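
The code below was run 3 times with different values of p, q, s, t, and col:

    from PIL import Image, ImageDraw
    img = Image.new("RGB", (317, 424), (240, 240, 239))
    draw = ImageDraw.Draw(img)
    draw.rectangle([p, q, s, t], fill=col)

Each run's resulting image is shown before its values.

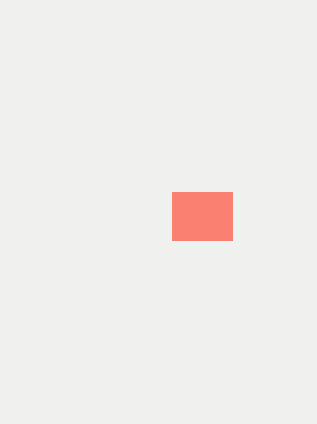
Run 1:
p = 172, q = 192, s = 232, t = 240, col = 'salmon'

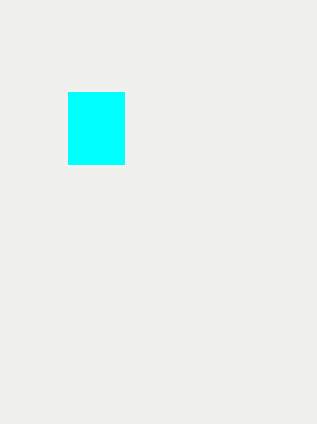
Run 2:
p = 68; q = 92; s = 124; t = 164; col = 'cyan'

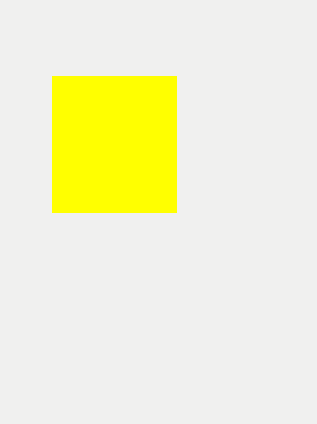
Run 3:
p = 52; q = 76; s = 176; t = 212; col = 'yellow'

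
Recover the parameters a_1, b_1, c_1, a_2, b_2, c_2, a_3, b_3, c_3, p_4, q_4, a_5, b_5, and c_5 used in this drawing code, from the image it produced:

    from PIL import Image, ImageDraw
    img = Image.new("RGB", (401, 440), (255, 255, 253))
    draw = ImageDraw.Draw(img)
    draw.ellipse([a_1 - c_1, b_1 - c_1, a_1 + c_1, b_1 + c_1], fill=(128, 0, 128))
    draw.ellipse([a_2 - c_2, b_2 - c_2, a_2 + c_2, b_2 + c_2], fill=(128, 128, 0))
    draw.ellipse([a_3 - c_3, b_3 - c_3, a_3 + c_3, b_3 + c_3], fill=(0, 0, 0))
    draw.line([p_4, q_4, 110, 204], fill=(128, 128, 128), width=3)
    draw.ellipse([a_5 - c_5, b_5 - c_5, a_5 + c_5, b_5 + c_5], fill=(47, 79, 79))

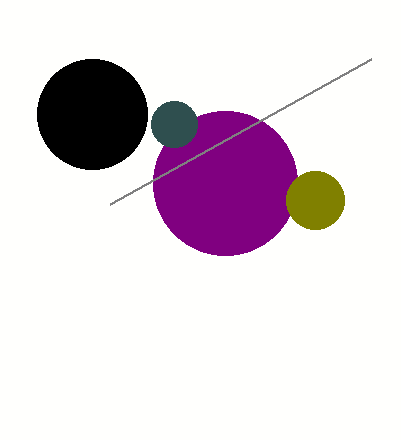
a_1 = 225, b_1 = 183, c_1 = 72, a_2 = 315, b_2 = 200, c_2 = 29, a_3 = 92, b_3 = 114, c_3 = 55, p_4 = 371, q_4 = 59, a_5 = 174, b_5 = 124, c_5 = 23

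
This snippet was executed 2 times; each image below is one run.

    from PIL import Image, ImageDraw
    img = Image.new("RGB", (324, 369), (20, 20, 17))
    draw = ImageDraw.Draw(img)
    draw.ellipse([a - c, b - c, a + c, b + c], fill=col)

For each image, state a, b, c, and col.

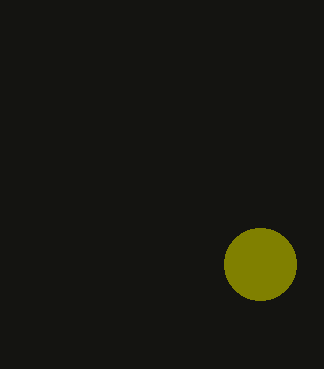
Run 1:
a = 260; b = 264; c = 36; col = 'olive'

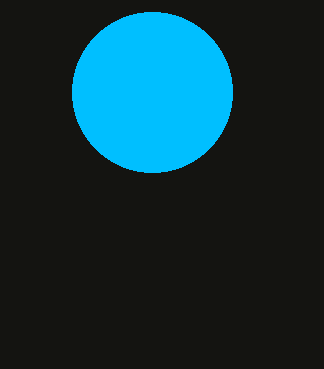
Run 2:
a = 152; b = 92; c = 80; col = 'deepskyblue'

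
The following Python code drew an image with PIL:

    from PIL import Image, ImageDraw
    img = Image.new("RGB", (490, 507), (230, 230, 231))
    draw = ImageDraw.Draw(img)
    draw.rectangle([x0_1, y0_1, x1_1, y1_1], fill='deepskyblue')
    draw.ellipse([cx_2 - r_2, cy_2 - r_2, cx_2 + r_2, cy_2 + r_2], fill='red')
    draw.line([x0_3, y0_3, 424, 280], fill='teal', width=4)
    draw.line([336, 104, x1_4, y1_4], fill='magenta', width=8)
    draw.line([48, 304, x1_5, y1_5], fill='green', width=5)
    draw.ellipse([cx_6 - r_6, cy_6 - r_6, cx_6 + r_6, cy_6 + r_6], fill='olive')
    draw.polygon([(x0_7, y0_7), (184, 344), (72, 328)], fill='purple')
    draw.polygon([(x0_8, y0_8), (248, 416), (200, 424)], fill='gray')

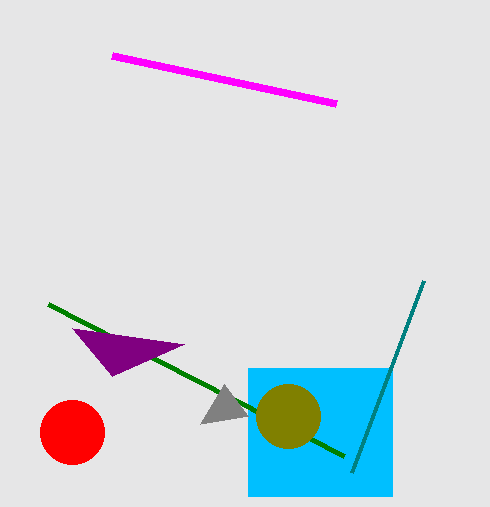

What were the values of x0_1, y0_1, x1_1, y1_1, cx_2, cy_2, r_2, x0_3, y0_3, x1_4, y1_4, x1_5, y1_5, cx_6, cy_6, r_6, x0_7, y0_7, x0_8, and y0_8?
x0_1 = 248; y0_1 = 368; x1_1 = 392; y1_1 = 496; cx_2 = 72; cy_2 = 432; r_2 = 32; x0_3 = 352; y0_3 = 472; x1_4 = 112; y1_4 = 56; x1_5 = 344; y1_5 = 456; cx_6 = 288; cy_6 = 416; r_6 = 32; x0_7 = 112; y0_7 = 376; x0_8 = 224; y0_8 = 384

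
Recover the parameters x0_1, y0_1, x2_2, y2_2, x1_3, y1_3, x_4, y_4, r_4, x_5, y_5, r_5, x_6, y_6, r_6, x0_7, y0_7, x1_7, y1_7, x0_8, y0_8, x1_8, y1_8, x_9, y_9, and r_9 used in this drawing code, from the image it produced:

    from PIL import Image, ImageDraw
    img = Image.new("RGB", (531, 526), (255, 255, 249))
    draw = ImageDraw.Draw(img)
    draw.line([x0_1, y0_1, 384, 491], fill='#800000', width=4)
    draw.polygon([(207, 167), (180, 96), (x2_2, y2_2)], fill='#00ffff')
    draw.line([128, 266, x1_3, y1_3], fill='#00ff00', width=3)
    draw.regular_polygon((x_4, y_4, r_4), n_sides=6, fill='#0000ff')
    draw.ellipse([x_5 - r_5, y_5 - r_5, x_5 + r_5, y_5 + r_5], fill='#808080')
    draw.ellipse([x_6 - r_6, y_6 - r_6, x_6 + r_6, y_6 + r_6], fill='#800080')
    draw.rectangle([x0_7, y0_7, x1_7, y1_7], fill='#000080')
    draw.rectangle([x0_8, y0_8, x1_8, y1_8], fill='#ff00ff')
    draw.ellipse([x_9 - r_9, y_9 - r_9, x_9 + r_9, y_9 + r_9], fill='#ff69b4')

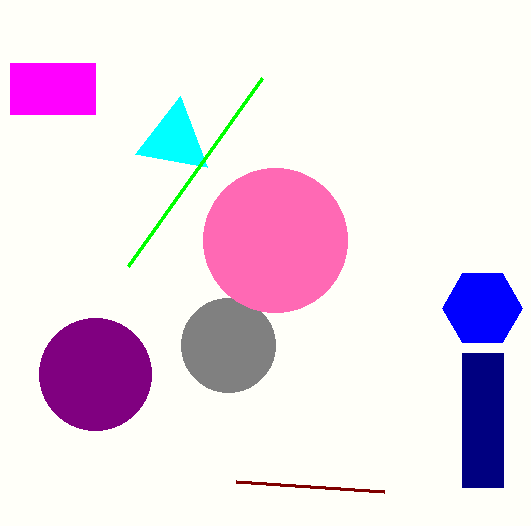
x0_1 = 236; y0_1 = 481; x2_2 = 135; y2_2 = 154; x1_3 = 262; y1_3 = 78; x_4 = 482; y_4 = 308; r_4 = 40; x_5 = 228; y_5 = 345; r_5 = 47; x_6 = 95; y_6 = 374; r_6 = 56; x0_7 = 462; y0_7 = 353; x1_7 = 503; y1_7 = 487; x0_8 = 10; y0_8 = 63; x1_8 = 95; y1_8 = 114; x_9 = 275; y_9 = 240; r_9 = 72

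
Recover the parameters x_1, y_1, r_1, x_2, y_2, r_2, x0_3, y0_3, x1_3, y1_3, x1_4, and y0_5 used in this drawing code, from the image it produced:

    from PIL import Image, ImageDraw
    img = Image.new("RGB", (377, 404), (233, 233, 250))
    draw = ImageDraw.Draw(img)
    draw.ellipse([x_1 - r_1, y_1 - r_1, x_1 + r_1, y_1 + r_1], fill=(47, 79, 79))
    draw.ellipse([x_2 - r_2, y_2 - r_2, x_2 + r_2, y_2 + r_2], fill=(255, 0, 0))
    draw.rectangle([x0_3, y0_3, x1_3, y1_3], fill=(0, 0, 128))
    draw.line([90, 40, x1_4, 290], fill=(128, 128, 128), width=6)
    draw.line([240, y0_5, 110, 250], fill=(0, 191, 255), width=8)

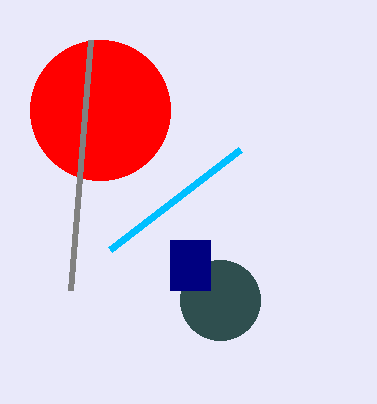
x_1 = 220; y_1 = 300; r_1 = 40; x_2 = 100; y_2 = 110; r_2 = 70; x0_3 = 170; y0_3 = 240; x1_3 = 210; y1_3 = 290; x1_4 = 70; y0_5 = 150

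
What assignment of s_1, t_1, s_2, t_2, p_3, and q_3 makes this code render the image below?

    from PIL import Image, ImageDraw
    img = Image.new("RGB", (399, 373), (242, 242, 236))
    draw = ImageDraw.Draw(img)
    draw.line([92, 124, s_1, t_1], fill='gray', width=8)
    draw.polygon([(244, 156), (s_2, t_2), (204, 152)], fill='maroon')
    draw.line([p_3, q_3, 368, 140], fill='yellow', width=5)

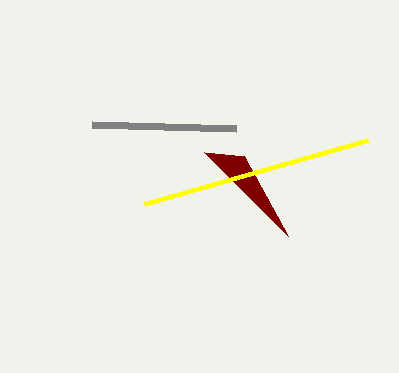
s_1 = 236; t_1 = 128; s_2 = 288; t_2 = 236; p_3 = 144; q_3 = 204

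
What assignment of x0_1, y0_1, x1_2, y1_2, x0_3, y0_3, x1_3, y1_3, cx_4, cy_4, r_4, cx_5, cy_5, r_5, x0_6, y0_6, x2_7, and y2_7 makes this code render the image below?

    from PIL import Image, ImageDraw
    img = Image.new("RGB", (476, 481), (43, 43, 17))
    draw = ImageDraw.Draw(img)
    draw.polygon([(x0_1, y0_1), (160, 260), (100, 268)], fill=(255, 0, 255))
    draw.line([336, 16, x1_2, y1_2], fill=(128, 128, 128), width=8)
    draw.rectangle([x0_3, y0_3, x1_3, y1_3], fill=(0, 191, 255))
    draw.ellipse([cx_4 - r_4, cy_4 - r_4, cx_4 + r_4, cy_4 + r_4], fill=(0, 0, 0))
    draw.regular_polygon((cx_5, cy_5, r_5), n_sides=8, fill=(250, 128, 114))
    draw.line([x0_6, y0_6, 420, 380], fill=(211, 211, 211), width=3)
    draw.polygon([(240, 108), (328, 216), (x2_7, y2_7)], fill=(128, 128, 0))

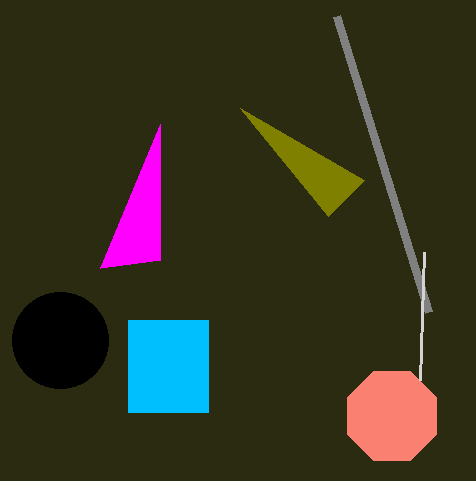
x0_1 = 160
y0_1 = 124
x1_2 = 428
y1_2 = 312
x0_3 = 128
y0_3 = 320
x1_3 = 208
y1_3 = 412
cx_4 = 60
cy_4 = 340
r_4 = 48
cx_5 = 392
cy_5 = 416
r_5 = 48
x0_6 = 424
y0_6 = 252
x2_7 = 364
y2_7 = 180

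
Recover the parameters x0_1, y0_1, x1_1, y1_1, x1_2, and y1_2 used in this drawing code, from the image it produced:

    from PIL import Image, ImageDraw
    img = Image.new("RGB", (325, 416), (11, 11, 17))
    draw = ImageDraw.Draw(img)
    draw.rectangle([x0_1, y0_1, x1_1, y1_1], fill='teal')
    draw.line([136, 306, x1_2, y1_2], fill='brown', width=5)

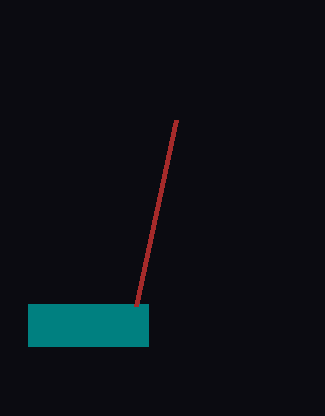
x0_1 = 28; y0_1 = 304; x1_1 = 148; y1_1 = 346; x1_2 = 176; y1_2 = 120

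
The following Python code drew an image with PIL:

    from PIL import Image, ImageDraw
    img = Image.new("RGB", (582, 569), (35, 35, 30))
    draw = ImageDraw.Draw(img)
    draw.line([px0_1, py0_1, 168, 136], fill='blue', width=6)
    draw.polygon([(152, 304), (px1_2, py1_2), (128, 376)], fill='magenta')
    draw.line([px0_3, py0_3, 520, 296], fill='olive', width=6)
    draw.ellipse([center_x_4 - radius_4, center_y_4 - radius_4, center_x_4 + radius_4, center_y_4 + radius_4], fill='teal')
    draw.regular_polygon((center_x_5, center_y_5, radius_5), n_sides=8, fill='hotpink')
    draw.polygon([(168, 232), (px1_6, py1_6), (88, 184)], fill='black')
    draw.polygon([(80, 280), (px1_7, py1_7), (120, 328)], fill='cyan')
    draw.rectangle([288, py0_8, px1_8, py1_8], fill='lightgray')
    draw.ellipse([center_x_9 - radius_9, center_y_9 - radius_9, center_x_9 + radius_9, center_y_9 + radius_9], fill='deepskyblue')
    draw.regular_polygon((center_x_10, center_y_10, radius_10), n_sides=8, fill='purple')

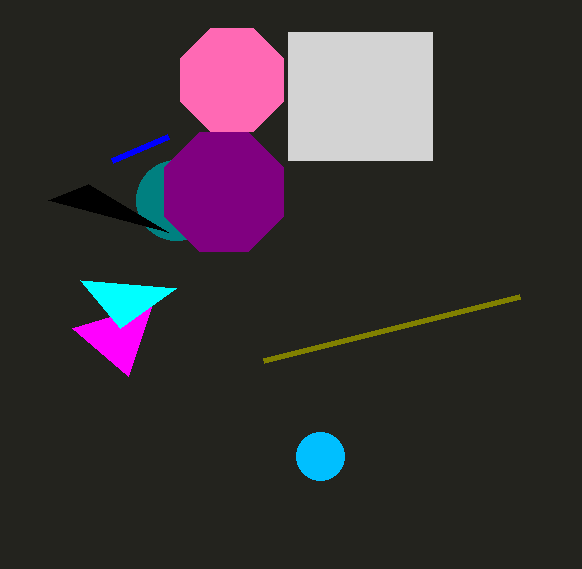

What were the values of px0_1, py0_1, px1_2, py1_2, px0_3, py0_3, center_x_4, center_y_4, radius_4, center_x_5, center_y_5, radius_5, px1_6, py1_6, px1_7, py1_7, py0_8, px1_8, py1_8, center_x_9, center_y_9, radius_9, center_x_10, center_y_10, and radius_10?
px0_1 = 112
py0_1 = 160
px1_2 = 72
py1_2 = 328
px0_3 = 264
py0_3 = 360
center_x_4 = 176
center_y_4 = 200
radius_4 = 40
center_x_5 = 232
center_y_5 = 80
radius_5 = 56
px1_6 = 48
py1_6 = 200
px1_7 = 176
py1_7 = 288
py0_8 = 32
px1_8 = 432
py1_8 = 160
center_x_9 = 320
center_y_9 = 456
radius_9 = 24
center_x_10 = 224
center_y_10 = 192
radius_10 = 64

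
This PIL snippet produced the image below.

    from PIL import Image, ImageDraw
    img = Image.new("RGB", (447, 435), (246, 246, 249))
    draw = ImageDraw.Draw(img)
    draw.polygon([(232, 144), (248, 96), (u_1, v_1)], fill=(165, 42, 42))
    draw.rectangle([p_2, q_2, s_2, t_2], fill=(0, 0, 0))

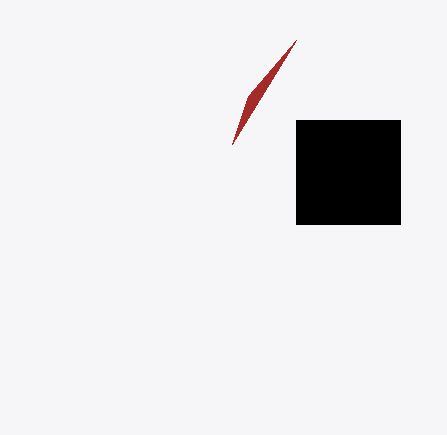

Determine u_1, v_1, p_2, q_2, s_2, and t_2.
u_1 = 296, v_1 = 40, p_2 = 296, q_2 = 120, s_2 = 400, t_2 = 224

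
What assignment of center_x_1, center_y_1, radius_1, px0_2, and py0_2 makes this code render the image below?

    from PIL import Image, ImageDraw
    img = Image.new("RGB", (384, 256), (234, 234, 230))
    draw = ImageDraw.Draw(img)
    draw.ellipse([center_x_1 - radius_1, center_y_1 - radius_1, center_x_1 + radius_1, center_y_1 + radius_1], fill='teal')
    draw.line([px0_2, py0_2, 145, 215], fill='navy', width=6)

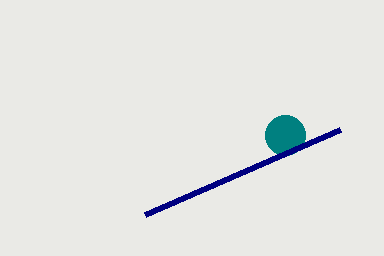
center_x_1 = 285; center_y_1 = 135; radius_1 = 20; px0_2 = 340; py0_2 = 130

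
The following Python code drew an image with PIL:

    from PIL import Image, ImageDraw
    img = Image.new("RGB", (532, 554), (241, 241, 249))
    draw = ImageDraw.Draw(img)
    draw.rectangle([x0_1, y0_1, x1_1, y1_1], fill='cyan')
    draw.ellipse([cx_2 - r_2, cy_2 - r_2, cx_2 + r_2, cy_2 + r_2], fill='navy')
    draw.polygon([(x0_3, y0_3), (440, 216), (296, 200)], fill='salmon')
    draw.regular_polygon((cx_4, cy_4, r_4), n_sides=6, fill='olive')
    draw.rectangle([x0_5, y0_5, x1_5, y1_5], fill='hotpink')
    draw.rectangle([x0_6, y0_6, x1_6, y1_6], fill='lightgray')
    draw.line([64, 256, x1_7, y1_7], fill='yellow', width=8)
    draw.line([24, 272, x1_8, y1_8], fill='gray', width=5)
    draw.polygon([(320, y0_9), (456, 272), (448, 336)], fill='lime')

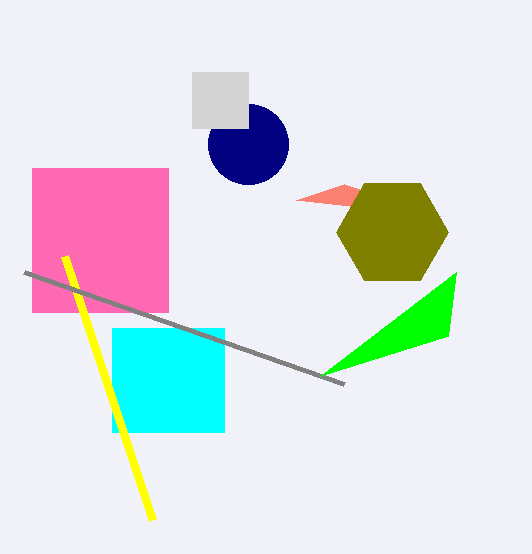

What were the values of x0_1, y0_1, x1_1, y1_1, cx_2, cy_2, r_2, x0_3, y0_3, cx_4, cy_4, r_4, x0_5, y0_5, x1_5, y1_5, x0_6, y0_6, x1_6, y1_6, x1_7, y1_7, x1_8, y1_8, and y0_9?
x0_1 = 112
y0_1 = 328
x1_1 = 224
y1_1 = 432
cx_2 = 248
cy_2 = 144
r_2 = 40
x0_3 = 344
y0_3 = 184
cx_4 = 392
cy_4 = 232
r_4 = 56
x0_5 = 32
y0_5 = 168
x1_5 = 168
y1_5 = 312
x0_6 = 192
y0_6 = 72
x1_6 = 248
y1_6 = 128
x1_7 = 152
y1_7 = 520
x1_8 = 344
y1_8 = 384
y0_9 = 376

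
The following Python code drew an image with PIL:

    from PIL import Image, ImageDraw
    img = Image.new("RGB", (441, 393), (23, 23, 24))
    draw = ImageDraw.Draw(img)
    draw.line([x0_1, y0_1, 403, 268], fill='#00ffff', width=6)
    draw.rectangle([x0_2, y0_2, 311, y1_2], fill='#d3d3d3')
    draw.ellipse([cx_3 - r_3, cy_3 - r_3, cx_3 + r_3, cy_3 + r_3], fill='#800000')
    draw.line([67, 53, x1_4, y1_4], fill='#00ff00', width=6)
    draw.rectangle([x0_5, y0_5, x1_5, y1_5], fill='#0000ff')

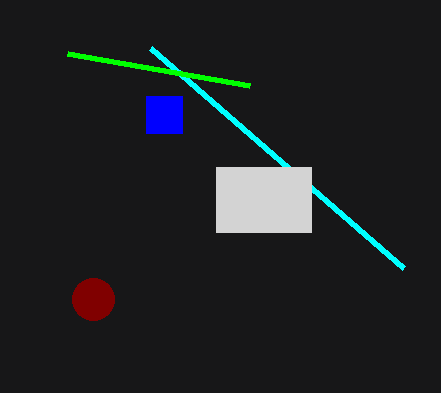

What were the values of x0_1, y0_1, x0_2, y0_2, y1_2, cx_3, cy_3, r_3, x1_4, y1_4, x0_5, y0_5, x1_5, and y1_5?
x0_1 = 150, y0_1 = 48, x0_2 = 216, y0_2 = 167, y1_2 = 232, cx_3 = 93, cy_3 = 299, r_3 = 21, x1_4 = 249, y1_4 = 85, x0_5 = 146, y0_5 = 96, x1_5 = 182, y1_5 = 133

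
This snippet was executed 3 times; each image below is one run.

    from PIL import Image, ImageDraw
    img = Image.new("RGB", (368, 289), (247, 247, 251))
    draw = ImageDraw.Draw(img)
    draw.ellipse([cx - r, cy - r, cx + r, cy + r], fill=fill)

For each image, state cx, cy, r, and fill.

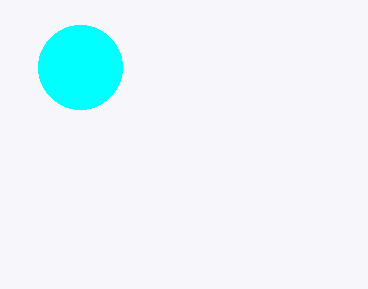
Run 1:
cx = 80
cy = 67
r = 42
fill = 'cyan'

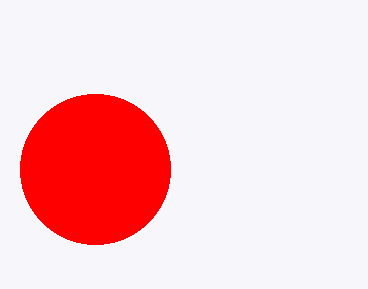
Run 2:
cx = 95, cy = 169, r = 75, fill = 'red'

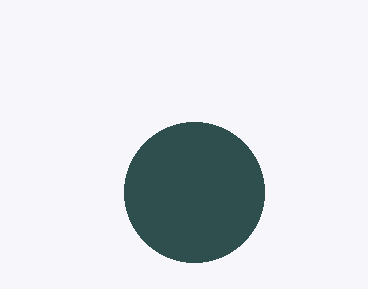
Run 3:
cx = 194
cy = 192
r = 70
fill = 'darkslategray'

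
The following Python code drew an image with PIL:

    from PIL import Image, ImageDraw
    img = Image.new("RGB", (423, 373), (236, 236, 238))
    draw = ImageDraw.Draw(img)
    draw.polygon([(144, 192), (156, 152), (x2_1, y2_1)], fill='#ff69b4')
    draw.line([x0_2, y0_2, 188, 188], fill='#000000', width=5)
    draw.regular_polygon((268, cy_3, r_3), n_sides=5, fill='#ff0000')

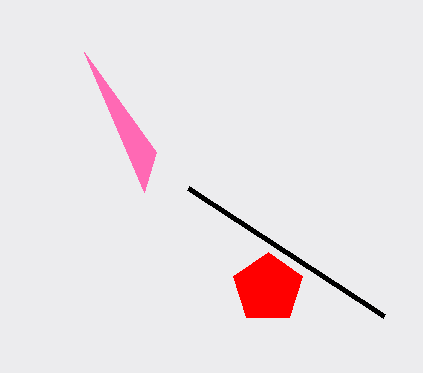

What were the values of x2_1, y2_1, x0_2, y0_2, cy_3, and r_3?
x2_1 = 84, y2_1 = 52, x0_2 = 384, y0_2 = 316, cy_3 = 288, r_3 = 36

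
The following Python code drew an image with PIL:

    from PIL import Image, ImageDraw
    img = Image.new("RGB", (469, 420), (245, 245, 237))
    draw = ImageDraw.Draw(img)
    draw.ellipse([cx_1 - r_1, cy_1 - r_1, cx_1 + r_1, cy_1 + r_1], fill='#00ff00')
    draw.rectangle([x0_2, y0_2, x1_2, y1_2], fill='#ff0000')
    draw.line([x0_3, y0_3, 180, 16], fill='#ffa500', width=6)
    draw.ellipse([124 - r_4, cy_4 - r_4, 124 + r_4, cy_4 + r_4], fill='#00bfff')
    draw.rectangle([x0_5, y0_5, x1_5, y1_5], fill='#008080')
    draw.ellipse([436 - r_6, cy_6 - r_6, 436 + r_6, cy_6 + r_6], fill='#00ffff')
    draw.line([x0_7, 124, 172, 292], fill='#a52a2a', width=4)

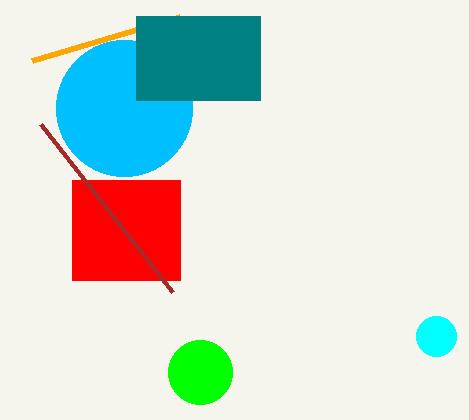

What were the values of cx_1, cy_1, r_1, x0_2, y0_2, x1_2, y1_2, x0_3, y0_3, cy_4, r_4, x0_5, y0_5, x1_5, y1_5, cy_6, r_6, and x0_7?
cx_1 = 200, cy_1 = 372, r_1 = 32, x0_2 = 72, y0_2 = 180, x1_2 = 180, y1_2 = 280, x0_3 = 32, y0_3 = 60, cy_4 = 108, r_4 = 68, x0_5 = 136, y0_5 = 16, x1_5 = 260, y1_5 = 100, cy_6 = 336, r_6 = 20, x0_7 = 40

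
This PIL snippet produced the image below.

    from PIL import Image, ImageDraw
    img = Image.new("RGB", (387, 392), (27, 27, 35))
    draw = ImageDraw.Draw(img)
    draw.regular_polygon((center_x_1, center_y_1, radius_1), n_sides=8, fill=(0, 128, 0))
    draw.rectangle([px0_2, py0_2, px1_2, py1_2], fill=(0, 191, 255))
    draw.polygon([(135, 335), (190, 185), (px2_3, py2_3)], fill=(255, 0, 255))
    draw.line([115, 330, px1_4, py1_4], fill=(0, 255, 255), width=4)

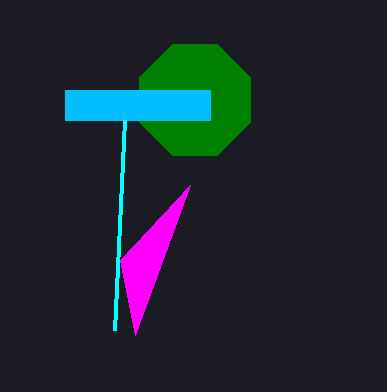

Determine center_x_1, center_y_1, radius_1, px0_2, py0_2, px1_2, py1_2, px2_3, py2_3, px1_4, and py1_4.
center_x_1 = 195, center_y_1 = 100, radius_1 = 60, px0_2 = 65, py0_2 = 90, px1_2 = 210, py1_2 = 120, px2_3 = 120, py2_3 = 260, px1_4 = 125, py1_4 = 120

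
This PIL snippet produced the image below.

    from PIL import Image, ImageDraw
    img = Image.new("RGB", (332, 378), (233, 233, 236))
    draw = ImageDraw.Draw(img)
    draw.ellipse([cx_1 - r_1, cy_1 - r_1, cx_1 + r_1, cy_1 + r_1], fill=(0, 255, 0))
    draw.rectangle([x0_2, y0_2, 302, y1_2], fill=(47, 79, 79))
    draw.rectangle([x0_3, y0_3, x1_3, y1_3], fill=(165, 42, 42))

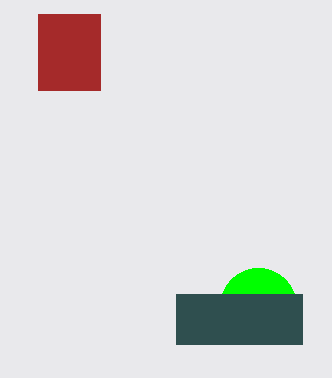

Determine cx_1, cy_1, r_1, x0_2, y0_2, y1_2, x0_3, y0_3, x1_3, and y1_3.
cx_1 = 258
cy_1 = 306
r_1 = 38
x0_2 = 176
y0_2 = 294
y1_2 = 344
x0_3 = 38
y0_3 = 14
x1_3 = 100
y1_3 = 90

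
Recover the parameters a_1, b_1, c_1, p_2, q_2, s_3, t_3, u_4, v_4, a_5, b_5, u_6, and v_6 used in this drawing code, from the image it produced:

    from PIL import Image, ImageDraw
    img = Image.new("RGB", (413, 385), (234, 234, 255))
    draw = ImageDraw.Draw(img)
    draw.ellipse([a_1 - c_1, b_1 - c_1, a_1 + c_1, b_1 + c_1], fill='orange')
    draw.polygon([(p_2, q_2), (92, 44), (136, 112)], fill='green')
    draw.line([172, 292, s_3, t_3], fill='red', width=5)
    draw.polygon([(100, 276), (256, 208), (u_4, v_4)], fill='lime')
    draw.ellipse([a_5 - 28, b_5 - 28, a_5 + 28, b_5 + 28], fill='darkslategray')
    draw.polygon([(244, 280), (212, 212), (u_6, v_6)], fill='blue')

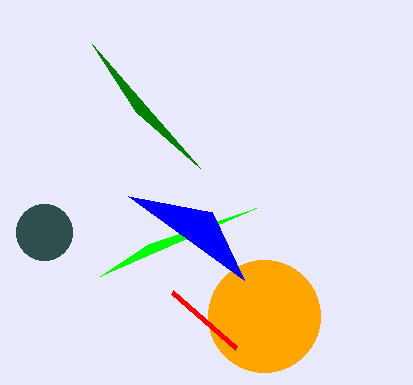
a_1 = 264
b_1 = 316
c_1 = 56
p_2 = 200
q_2 = 168
s_3 = 236
t_3 = 348
u_4 = 148
v_4 = 244
a_5 = 44
b_5 = 232
u_6 = 128
v_6 = 196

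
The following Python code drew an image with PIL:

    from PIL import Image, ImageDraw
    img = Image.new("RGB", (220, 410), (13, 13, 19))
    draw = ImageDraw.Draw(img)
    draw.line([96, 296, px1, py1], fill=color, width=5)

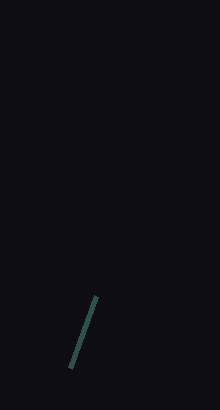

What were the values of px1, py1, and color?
px1 = 70; py1 = 368; color = 'darkslategray'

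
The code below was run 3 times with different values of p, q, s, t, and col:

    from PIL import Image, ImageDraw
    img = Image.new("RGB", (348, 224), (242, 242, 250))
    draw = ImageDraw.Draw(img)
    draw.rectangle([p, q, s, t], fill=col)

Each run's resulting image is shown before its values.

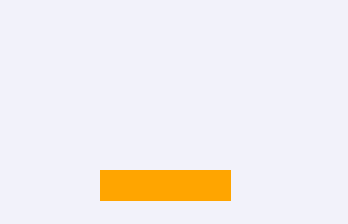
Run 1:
p = 100, q = 170, s = 230, t = 200, col = 'orange'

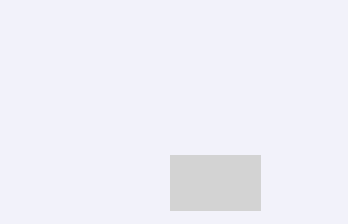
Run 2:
p = 170; q = 155; s = 260; t = 210; col = 'lightgray'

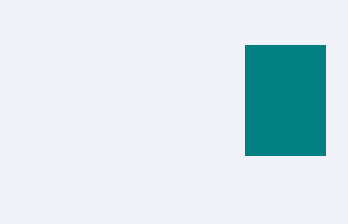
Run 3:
p = 245
q = 45
s = 325
t = 155
col = 'teal'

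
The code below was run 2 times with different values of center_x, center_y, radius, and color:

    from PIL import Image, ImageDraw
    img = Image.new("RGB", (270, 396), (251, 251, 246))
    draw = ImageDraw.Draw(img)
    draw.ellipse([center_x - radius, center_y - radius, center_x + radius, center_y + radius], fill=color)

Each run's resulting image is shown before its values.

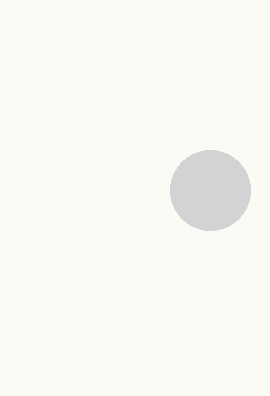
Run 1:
center_x = 210; center_y = 190; radius = 40; color = 'lightgray'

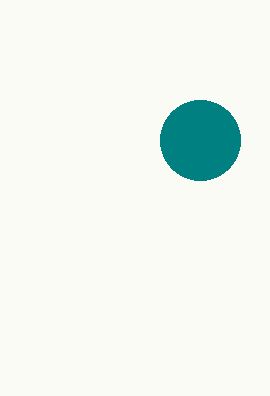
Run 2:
center_x = 200
center_y = 140
radius = 40
color = 'teal'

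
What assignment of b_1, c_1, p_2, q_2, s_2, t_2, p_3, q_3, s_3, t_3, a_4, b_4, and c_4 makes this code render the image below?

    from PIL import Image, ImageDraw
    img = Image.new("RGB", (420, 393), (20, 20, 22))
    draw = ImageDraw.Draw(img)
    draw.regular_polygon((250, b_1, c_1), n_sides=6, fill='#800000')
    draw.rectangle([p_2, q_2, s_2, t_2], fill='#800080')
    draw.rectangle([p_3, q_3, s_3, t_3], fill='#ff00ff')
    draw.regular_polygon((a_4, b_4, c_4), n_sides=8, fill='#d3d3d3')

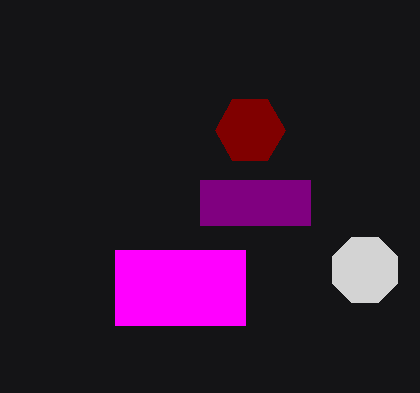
b_1 = 130; c_1 = 35; p_2 = 200; q_2 = 180; s_2 = 310; t_2 = 225; p_3 = 115; q_3 = 250; s_3 = 245; t_3 = 325; a_4 = 365; b_4 = 270; c_4 = 35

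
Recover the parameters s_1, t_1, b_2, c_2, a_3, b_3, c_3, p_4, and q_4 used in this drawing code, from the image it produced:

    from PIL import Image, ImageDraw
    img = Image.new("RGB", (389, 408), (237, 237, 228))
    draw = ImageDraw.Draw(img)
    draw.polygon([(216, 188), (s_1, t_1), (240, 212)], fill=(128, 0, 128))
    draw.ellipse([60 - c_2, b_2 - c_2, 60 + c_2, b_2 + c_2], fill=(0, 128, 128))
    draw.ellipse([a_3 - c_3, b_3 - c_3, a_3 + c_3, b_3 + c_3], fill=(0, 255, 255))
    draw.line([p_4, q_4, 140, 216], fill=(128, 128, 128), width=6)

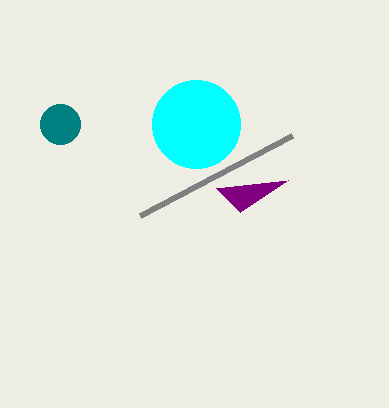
s_1 = 288, t_1 = 180, b_2 = 124, c_2 = 20, a_3 = 196, b_3 = 124, c_3 = 44, p_4 = 292, q_4 = 136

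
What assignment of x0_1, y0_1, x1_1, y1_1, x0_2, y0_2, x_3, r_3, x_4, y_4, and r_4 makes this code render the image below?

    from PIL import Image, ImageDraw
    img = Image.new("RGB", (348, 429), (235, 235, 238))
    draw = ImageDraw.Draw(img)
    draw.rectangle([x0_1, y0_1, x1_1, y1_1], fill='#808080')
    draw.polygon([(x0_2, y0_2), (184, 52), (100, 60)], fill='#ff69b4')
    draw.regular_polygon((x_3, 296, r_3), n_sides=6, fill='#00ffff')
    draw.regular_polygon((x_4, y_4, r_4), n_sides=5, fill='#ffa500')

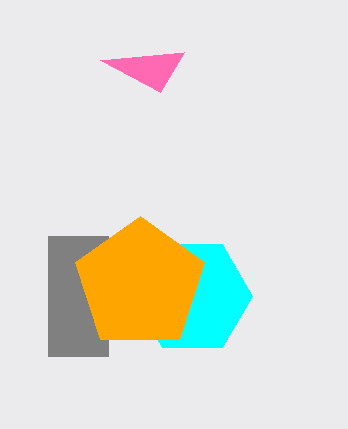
x0_1 = 48, y0_1 = 236, x1_1 = 108, y1_1 = 356, x0_2 = 160, y0_2 = 92, x_3 = 192, r_3 = 60, x_4 = 140, y_4 = 284, r_4 = 68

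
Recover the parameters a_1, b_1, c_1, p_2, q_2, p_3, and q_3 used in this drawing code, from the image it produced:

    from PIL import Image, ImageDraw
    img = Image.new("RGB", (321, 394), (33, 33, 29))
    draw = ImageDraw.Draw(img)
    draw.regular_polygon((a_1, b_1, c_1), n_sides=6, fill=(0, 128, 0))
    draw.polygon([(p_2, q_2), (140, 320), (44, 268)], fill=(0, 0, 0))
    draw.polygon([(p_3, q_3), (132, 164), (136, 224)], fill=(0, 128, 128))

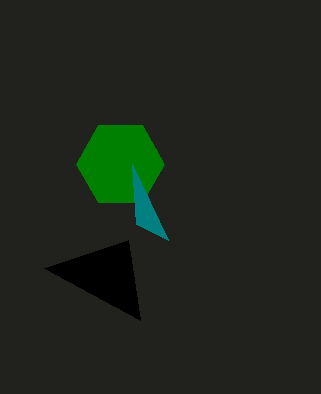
a_1 = 120; b_1 = 164; c_1 = 44; p_2 = 128; q_2 = 240; p_3 = 168; q_3 = 240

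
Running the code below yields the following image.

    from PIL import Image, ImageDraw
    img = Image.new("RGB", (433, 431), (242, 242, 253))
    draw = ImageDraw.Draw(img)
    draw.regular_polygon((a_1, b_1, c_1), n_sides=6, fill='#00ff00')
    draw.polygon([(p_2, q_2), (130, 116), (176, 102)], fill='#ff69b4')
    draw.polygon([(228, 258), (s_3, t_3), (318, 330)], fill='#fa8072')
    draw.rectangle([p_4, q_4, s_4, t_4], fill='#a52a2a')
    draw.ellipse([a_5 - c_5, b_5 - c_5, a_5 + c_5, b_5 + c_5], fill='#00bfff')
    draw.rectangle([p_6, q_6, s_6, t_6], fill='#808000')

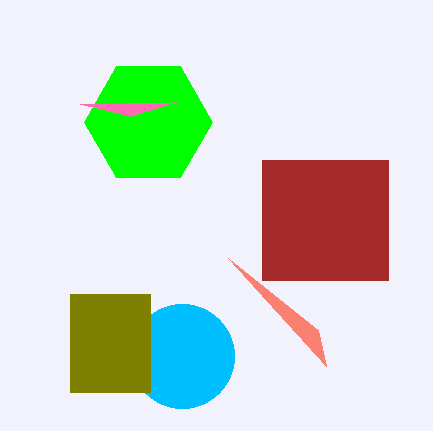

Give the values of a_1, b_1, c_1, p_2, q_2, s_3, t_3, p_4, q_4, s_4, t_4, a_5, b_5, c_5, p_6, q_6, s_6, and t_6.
a_1 = 148
b_1 = 122
c_1 = 64
p_2 = 80
q_2 = 104
s_3 = 326
t_3 = 366
p_4 = 262
q_4 = 160
s_4 = 388
t_4 = 280
a_5 = 182
b_5 = 356
c_5 = 52
p_6 = 70
q_6 = 294
s_6 = 150
t_6 = 392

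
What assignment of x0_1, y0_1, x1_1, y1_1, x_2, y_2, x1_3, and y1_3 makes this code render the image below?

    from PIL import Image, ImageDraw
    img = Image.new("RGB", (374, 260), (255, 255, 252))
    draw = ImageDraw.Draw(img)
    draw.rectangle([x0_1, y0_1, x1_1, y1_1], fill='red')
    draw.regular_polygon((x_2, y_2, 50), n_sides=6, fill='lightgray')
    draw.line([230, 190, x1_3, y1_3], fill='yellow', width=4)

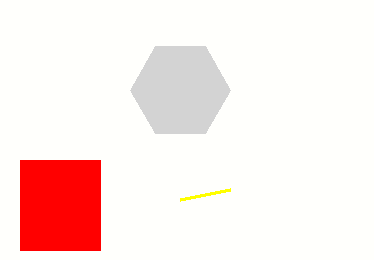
x0_1 = 20, y0_1 = 160, x1_1 = 100, y1_1 = 250, x_2 = 180, y_2 = 90, x1_3 = 180, y1_3 = 200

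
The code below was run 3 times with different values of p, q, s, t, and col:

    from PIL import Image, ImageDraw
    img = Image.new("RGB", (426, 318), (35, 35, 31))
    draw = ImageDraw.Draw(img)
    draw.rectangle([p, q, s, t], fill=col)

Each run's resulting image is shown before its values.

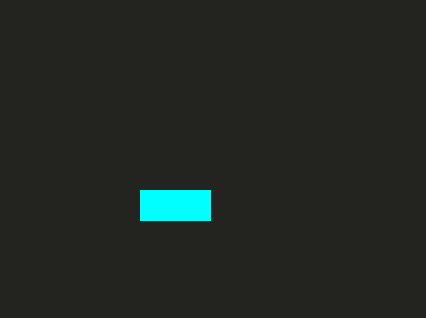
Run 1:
p = 140
q = 190
s = 210
t = 220
col = 'cyan'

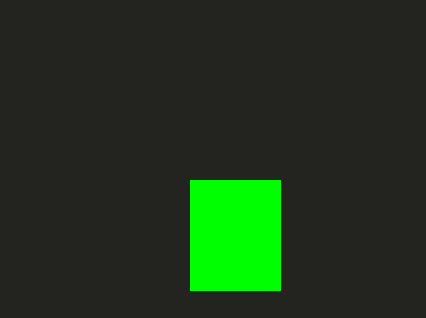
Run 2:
p = 190
q = 180
s = 280
t = 290
col = 'lime'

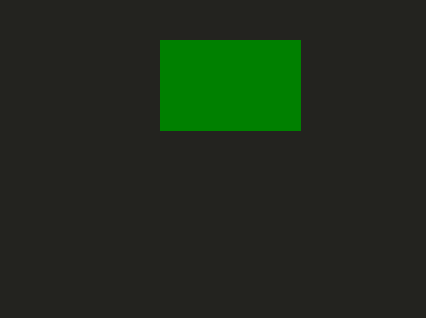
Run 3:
p = 160, q = 40, s = 300, t = 130, col = 'green'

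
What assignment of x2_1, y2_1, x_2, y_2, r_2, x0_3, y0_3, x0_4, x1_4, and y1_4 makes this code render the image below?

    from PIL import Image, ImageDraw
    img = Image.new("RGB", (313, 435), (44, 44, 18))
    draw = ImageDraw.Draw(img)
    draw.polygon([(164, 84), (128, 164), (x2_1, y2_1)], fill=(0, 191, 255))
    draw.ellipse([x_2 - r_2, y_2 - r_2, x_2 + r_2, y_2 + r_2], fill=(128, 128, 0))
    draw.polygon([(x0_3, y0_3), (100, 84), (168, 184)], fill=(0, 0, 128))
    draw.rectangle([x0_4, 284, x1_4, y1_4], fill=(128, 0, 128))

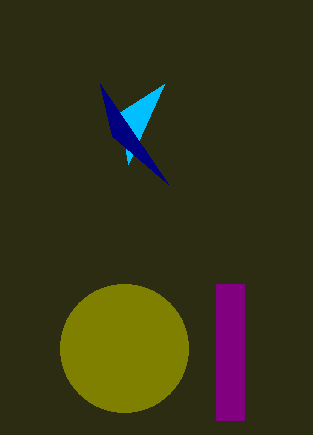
x2_1 = 120; y2_1 = 112; x_2 = 124; y_2 = 348; r_2 = 64; x0_3 = 112; y0_3 = 136; x0_4 = 216; x1_4 = 244; y1_4 = 420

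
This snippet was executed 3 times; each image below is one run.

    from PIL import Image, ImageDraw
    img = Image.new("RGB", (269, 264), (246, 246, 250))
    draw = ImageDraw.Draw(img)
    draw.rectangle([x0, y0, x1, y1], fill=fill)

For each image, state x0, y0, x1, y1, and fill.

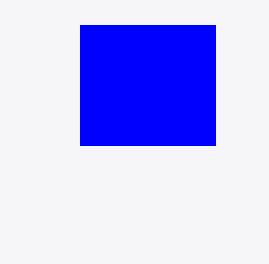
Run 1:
x0 = 80; y0 = 25; x1 = 215; y1 = 145; fill = 'blue'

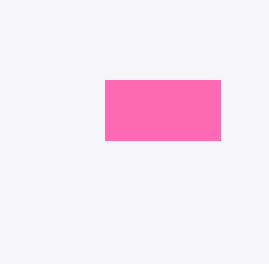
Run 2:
x0 = 105
y0 = 80
x1 = 220
y1 = 140
fill = 'hotpink'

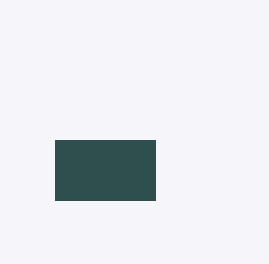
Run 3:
x0 = 55; y0 = 140; x1 = 155; y1 = 200; fill = 'darkslategray'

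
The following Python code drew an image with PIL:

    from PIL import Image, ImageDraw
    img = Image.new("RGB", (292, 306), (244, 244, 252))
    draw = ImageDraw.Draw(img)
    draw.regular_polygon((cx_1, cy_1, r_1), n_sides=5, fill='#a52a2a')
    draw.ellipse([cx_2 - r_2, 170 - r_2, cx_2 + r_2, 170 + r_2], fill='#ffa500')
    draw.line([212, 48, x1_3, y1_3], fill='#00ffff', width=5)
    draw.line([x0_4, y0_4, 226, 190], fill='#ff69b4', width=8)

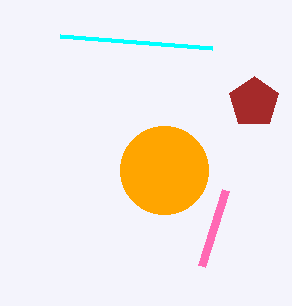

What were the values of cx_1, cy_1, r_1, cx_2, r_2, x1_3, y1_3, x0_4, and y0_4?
cx_1 = 254
cy_1 = 102
r_1 = 26
cx_2 = 164
r_2 = 44
x1_3 = 60
y1_3 = 36
x0_4 = 202
y0_4 = 266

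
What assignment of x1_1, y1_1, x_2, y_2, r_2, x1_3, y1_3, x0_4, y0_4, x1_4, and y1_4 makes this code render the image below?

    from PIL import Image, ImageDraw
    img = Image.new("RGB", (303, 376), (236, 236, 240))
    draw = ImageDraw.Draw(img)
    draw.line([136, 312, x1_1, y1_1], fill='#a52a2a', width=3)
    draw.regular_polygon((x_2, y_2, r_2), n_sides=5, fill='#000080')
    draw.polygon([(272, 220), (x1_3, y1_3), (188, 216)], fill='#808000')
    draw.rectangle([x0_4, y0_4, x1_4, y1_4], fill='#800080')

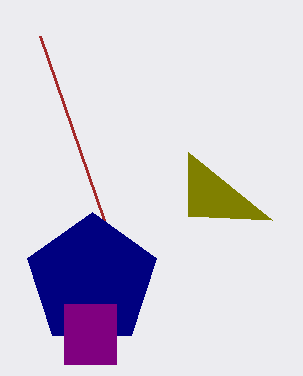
x1_1 = 40; y1_1 = 36; x_2 = 92; y_2 = 280; r_2 = 68; x1_3 = 188; y1_3 = 152; x0_4 = 64; y0_4 = 304; x1_4 = 116; y1_4 = 364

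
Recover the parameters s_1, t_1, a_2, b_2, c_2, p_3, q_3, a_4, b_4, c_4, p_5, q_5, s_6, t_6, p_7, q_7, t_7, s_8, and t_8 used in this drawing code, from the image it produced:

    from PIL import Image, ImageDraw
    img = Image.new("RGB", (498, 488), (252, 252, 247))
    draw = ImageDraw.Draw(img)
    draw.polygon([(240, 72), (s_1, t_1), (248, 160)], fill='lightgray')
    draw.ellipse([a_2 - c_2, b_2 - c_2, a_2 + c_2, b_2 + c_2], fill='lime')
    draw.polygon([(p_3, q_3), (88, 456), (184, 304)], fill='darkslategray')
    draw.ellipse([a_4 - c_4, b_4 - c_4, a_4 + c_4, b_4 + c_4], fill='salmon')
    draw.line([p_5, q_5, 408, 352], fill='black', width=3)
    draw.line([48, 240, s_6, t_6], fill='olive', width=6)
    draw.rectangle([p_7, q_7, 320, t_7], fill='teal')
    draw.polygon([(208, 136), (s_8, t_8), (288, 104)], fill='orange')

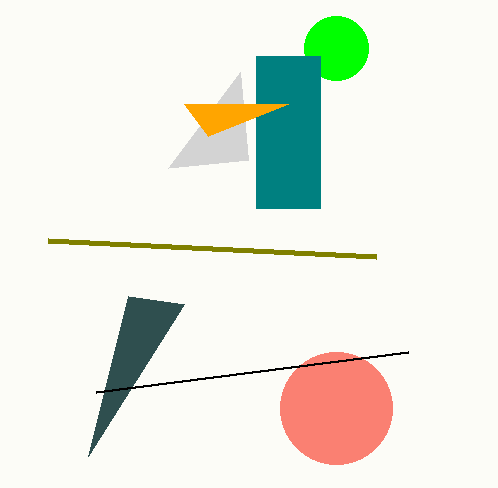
s_1 = 168; t_1 = 168; a_2 = 336; b_2 = 48; c_2 = 32; p_3 = 128; q_3 = 296; a_4 = 336; b_4 = 408; c_4 = 56; p_5 = 96; q_5 = 392; s_6 = 376; t_6 = 256; p_7 = 256; q_7 = 56; t_7 = 208; s_8 = 184; t_8 = 104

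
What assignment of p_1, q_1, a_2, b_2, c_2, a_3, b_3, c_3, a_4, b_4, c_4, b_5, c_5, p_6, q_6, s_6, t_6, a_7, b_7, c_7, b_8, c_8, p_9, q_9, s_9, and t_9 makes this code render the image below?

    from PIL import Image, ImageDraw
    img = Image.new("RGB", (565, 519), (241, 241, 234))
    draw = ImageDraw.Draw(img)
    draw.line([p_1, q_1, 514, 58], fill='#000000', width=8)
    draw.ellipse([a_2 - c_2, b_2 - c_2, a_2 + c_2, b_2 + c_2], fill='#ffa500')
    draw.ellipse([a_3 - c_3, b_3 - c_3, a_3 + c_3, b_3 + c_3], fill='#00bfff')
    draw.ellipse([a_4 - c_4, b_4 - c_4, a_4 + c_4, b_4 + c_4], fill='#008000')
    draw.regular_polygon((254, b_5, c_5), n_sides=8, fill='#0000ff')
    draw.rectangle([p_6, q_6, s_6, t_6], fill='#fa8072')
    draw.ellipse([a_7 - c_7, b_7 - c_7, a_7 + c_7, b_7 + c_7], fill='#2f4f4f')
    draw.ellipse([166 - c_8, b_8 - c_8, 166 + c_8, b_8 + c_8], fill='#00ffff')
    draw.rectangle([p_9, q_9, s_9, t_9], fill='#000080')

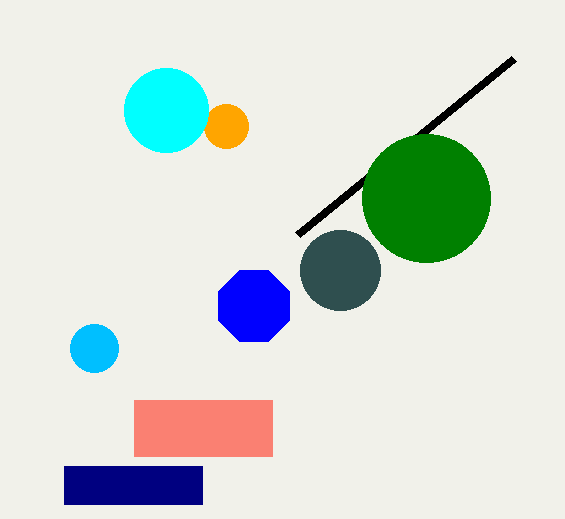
p_1 = 298; q_1 = 234; a_2 = 226; b_2 = 126; c_2 = 22; a_3 = 94; b_3 = 348; c_3 = 24; a_4 = 426; b_4 = 198; c_4 = 64; b_5 = 306; c_5 = 38; p_6 = 134; q_6 = 400; s_6 = 272; t_6 = 456; a_7 = 340; b_7 = 270; c_7 = 40; b_8 = 110; c_8 = 42; p_9 = 64; q_9 = 466; s_9 = 202; t_9 = 504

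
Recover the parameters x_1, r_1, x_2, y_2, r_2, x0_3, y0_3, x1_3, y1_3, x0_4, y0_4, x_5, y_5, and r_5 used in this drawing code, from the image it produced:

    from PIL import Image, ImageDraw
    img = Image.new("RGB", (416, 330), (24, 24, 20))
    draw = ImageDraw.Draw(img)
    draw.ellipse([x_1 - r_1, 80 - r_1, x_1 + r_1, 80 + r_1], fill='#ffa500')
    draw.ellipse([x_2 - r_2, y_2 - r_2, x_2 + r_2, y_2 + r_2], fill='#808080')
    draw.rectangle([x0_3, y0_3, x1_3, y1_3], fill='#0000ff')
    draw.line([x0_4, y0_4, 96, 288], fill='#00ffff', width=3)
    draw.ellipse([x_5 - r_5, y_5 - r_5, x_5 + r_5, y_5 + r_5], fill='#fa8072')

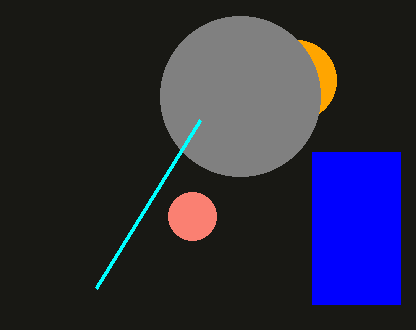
x_1 = 296
r_1 = 40
x_2 = 240
y_2 = 96
r_2 = 80
x0_3 = 312
y0_3 = 152
x1_3 = 400
y1_3 = 304
x0_4 = 200
y0_4 = 120
x_5 = 192
y_5 = 216
r_5 = 24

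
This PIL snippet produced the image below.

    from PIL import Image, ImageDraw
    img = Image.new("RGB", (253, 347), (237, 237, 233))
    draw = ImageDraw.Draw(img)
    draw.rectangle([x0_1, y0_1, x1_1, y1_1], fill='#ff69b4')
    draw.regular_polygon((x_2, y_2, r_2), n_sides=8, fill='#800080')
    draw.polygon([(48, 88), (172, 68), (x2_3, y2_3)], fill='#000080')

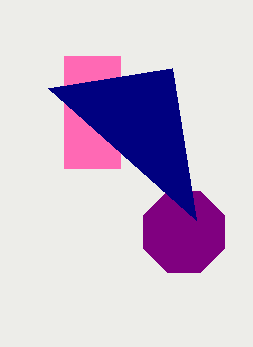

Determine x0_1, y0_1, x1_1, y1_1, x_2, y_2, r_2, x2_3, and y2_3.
x0_1 = 64, y0_1 = 56, x1_1 = 120, y1_1 = 168, x_2 = 184, y_2 = 232, r_2 = 44, x2_3 = 196, y2_3 = 220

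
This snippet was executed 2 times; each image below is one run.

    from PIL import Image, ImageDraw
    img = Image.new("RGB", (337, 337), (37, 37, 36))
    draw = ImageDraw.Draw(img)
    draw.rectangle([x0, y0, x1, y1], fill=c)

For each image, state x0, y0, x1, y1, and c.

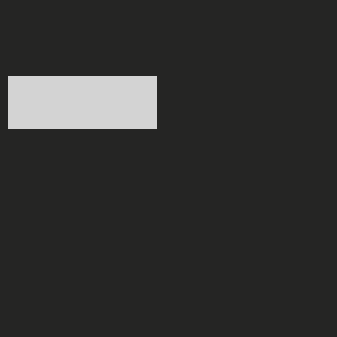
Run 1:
x0 = 8
y0 = 76
x1 = 156
y1 = 128
c = 'lightgray'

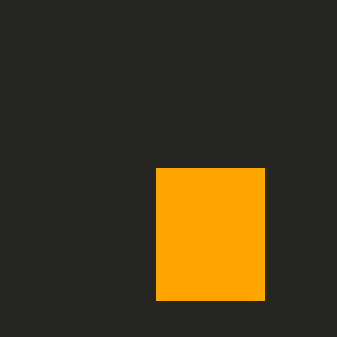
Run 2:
x0 = 156, y0 = 168, x1 = 264, y1 = 300, c = 'orange'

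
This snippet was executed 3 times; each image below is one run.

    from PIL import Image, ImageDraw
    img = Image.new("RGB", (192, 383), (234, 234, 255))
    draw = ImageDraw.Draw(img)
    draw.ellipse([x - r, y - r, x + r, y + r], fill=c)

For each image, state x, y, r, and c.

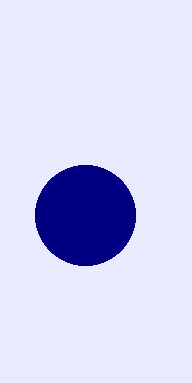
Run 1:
x = 85, y = 215, r = 50, c = 'navy'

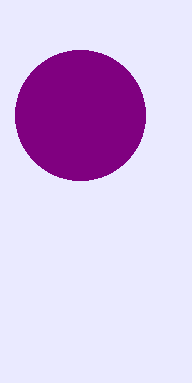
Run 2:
x = 80, y = 115, r = 65, c = 'purple'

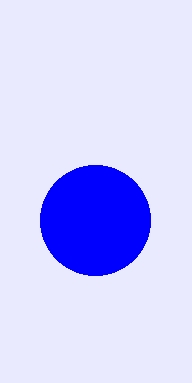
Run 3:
x = 95
y = 220
r = 55
c = 'blue'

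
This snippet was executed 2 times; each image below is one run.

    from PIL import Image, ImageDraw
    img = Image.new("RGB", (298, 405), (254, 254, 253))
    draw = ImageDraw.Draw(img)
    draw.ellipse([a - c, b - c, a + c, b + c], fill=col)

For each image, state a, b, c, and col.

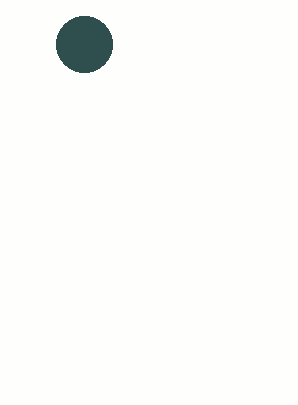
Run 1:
a = 84, b = 44, c = 28, col = 'darkslategray'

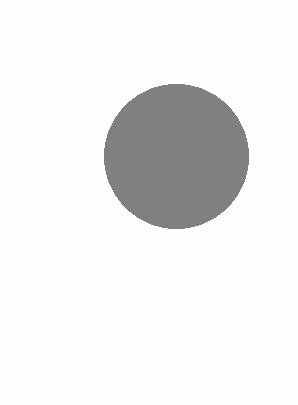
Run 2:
a = 176; b = 156; c = 72; col = 'gray'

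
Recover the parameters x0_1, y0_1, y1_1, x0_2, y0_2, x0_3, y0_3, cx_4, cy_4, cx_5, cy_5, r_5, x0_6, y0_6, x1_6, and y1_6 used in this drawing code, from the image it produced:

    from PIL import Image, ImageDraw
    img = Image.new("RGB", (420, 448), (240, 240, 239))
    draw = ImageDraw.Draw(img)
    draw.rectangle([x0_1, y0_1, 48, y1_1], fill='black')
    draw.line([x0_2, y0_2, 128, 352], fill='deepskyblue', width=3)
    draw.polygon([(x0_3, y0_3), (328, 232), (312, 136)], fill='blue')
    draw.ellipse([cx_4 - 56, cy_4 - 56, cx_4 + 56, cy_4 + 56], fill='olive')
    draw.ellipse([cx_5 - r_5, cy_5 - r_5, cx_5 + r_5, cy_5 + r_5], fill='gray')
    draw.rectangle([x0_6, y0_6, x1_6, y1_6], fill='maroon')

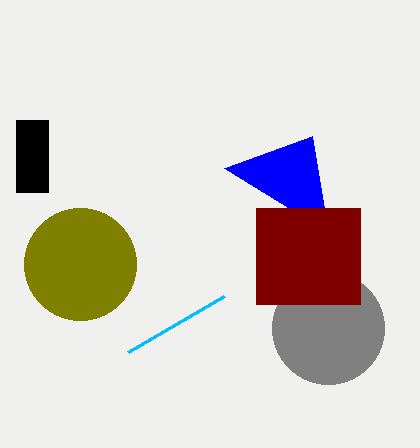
x0_1 = 16; y0_1 = 120; y1_1 = 192; x0_2 = 224; y0_2 = 296; x0_3 = 224; y0_3 = 168; cx_4 = 80; cy_4 = 264; cx_5 = 328; cy_5 = 328; r_5 = 56; x0_6 = 256; y0_6 = 208; x1_6 = 360; y1_6 = 304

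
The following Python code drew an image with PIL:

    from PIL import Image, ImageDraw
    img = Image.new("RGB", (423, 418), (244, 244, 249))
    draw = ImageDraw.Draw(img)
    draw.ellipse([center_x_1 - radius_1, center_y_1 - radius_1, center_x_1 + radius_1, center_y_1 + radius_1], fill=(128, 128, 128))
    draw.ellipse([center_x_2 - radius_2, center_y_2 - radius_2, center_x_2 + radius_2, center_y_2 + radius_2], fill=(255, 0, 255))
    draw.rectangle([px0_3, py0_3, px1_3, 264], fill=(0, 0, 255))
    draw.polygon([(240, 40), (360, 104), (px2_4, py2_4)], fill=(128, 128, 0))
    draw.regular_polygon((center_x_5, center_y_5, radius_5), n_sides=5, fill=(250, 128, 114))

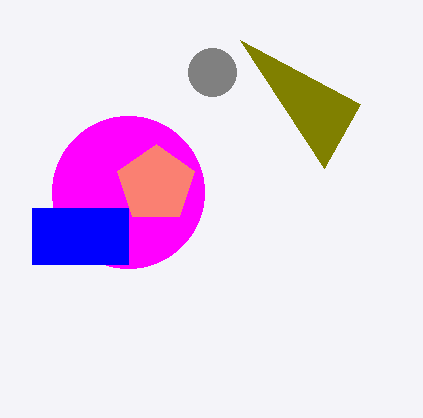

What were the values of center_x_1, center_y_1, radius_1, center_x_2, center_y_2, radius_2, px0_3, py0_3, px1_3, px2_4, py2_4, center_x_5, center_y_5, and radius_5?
center_x_1 = 212; center_y_1 = 72; radius_1 = 24; center_x_2 = 128; center_y_2 = 192; radius_2 = 76; px0_3 = 32; py0_3 = 208; px1_3 = 128; px2_4 = 324; py2_4 = 168; center_x_5 = 156; center_y_5 = 184; radius_5 = 40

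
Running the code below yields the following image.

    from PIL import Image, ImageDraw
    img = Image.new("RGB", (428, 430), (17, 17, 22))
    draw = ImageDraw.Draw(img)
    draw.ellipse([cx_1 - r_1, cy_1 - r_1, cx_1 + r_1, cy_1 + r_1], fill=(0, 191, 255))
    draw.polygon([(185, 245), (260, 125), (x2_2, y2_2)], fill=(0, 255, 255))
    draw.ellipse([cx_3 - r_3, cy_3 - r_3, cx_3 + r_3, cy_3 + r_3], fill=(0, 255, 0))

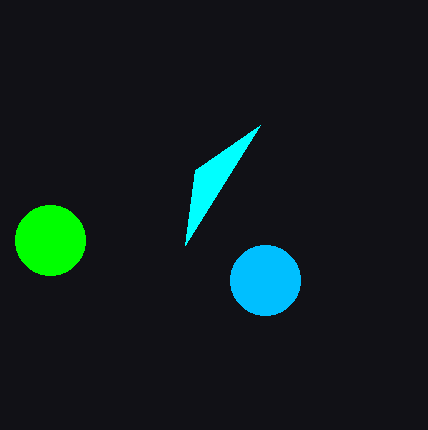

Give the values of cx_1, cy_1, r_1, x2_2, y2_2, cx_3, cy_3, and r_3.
cx_1 = 265
cy_1 = 280
r_1 = 35
x2_2 = 195
y2_2 = 170
cx_3 = 50
cy_3 = 240
r_3 = 35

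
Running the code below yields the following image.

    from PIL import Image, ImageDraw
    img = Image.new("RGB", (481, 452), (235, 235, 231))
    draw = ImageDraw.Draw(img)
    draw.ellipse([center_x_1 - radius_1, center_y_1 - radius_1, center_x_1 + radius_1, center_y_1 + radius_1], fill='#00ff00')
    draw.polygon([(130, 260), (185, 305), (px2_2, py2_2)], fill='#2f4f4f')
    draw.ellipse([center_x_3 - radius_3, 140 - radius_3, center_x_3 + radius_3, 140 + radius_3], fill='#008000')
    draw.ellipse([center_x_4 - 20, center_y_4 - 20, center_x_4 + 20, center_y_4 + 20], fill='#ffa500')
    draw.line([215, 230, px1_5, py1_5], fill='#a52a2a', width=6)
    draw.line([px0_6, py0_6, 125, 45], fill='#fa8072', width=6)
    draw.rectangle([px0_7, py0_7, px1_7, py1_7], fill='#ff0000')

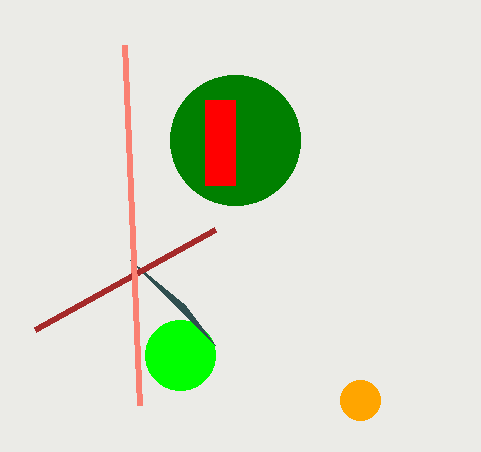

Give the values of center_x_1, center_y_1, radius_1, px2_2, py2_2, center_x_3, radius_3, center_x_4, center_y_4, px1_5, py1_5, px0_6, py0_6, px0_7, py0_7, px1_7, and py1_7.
center_x_1 = 180; center_y_1 = 355; radius_1 = 35; px2_2 = 215; py2_2 = 345; center_x_3 = 235; radius_3 = 65; center_x_4 = 360; center_y_4 = 400; px1_5 = 35; py1_5 = 330; px0_6 = 140; py0_6 = 405; px0_7 = 205; py0_7 = 100; px1_7 = 235; py1_7 = 185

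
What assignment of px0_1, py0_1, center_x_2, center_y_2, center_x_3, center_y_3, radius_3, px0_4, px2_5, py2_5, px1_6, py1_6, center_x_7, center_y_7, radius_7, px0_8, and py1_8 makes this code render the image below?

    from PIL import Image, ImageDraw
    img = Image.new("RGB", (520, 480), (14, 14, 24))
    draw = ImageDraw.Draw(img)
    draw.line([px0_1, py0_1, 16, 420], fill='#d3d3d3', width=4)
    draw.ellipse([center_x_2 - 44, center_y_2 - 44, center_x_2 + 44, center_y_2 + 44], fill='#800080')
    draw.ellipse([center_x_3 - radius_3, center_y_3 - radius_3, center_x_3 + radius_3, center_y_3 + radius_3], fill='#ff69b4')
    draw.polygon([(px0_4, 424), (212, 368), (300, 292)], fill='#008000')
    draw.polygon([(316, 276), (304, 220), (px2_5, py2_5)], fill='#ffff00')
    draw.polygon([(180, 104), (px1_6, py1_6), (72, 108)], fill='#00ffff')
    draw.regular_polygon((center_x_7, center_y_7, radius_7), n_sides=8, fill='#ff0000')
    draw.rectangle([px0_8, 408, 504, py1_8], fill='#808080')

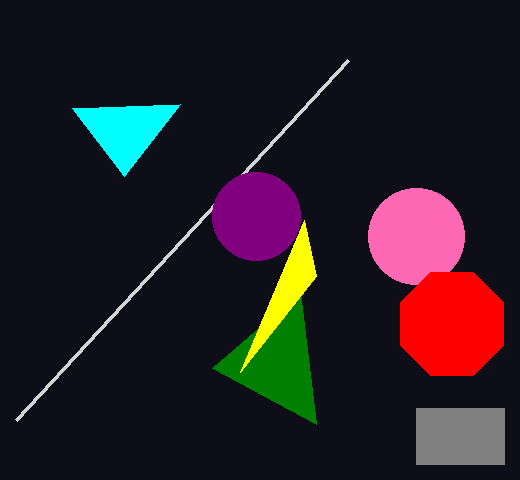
px0_1 = 348, py0_1 = 60, center_x_2 = 256, center_y_2 = 216, center_x_3 = 416, center_y_3 = 236, radius_3 = 48, px0_4 = 316, px2_5 = 240, py2_5 = 372, px1_6 = 124, py1_6 = 176, center_x_7 = 452, center_y_7 = 324, radius_7 = 56, px0_8 = 416, py1_8 = 464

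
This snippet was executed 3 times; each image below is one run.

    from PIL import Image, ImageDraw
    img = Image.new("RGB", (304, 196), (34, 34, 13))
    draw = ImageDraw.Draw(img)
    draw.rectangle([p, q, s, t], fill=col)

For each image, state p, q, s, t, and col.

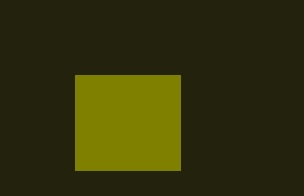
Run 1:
p = 75; q = 75; s = 180; t = 170; col = 'olive'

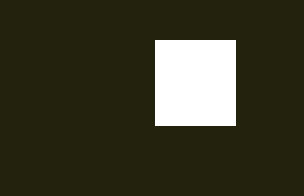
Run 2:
p = 155
q = 40
s = 235
t = 125
col = 'white'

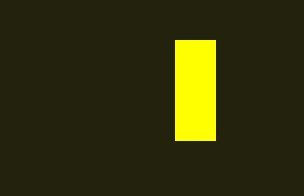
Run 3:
p = 175; q = 40; s = 215; t = 140; col = 'yellow'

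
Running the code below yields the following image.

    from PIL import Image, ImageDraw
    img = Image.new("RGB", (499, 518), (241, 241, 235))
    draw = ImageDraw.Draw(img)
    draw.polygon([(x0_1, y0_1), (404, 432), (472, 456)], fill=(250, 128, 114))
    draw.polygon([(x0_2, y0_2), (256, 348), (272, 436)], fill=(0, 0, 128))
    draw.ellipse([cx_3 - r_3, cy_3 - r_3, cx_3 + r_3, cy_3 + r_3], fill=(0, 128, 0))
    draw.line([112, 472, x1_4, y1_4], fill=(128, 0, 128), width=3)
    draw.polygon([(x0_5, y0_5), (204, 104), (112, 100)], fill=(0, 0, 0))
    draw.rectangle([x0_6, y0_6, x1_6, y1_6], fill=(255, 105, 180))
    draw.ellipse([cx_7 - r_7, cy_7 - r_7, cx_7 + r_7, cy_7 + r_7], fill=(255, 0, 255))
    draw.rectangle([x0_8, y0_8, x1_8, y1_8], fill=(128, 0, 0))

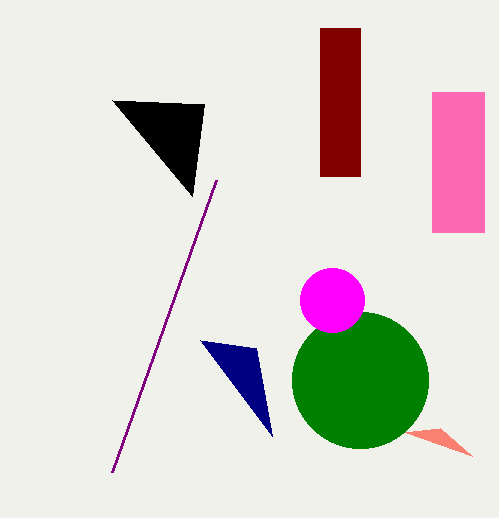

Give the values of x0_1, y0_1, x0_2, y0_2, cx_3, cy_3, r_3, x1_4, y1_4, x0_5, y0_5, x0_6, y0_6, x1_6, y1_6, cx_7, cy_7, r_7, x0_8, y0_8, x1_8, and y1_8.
x0_1 = 440, y0_1 = 428, x0_2 = 200, y0_2 = 340, cx_3 = 360, cy_3 = 380, r_3 = 68, x1_4 = 216, y1_4 = 180, x0_5 = 192, y0_5 = 196, x0_6 = 432, y0_6 = 92, x1_6 = 484, y1_6 = 232, cx_7 = 332, cy_7 = 300, r_7 = 32, x0_8 = 320, y0_8 = 28, x1_8 = 360, y1_8 = 176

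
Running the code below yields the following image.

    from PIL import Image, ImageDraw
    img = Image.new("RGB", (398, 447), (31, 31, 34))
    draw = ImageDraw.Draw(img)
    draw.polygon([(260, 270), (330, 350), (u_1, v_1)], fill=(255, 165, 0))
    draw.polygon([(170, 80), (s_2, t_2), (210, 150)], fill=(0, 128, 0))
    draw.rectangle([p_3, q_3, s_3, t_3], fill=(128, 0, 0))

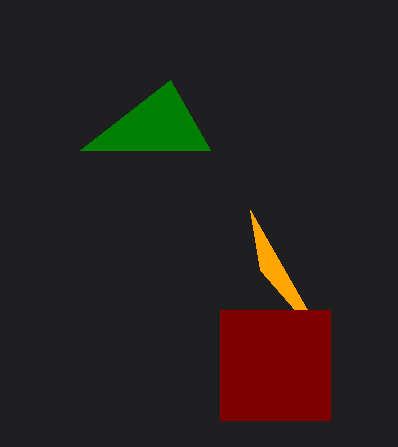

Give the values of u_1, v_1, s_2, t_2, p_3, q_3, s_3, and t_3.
u_1 = 250
v_1 = 210
s_2 = 80
t_2 = 150
p_3 = 220
q_3 = 310
s_3 = 330
t_3 = 420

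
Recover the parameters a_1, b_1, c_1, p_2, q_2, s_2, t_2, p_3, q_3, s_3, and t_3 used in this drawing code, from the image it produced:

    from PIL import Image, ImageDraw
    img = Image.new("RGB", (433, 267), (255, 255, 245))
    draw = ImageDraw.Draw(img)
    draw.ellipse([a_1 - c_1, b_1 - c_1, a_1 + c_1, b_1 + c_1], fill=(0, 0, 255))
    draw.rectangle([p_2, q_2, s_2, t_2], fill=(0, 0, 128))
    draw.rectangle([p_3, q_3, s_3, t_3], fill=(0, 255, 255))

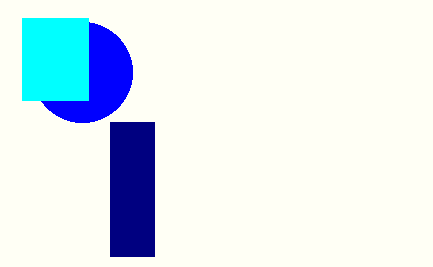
a_1 = 82; b_1 = 72; c_1 = 50; p_2 = 110; q_2 = 122; s_2 = 154; t_2 = 256; p_3 = 22; q_3 = 18; s_3 = 88; t_3 = 100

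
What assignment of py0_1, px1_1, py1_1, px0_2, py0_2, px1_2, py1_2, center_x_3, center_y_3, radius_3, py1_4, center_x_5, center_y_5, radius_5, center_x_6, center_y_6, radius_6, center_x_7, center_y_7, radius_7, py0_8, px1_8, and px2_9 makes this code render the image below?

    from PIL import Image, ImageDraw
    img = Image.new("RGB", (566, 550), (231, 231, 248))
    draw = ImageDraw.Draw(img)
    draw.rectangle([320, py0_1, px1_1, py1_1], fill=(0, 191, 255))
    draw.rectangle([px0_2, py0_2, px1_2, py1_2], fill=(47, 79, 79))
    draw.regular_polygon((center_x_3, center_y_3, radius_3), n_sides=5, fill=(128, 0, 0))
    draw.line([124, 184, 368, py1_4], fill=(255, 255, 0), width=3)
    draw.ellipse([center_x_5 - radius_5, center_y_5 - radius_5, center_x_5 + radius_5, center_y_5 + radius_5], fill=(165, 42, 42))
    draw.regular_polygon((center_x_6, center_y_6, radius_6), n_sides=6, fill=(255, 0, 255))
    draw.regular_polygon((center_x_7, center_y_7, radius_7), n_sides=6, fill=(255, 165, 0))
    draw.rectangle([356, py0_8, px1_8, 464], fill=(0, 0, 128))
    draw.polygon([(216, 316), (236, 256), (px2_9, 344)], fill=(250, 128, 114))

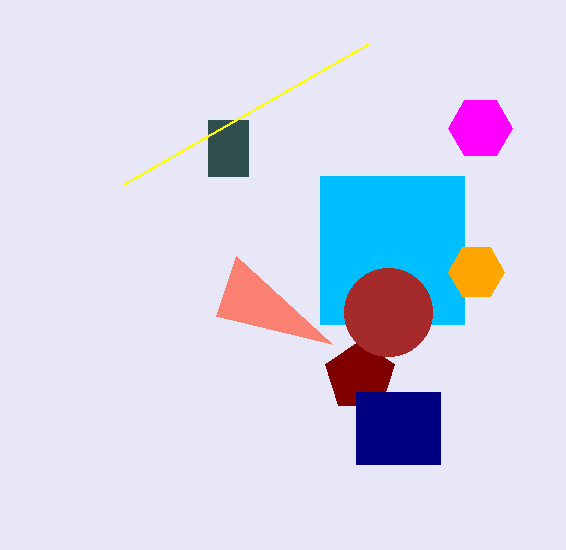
py0_1 = 176, px1_1 = 464, py1_1 = 324, px0_2 = 208, py0_2 = 120, px1_2 = 248, py1_2 = 176, center_x_3 = 360, center_y_3 = 376, radius_3 = 36, py1_4 = 44, center_x_5 = 388, center_y_5 = 312, radius_5 = 44, center_x_6 = 480, center_y_6 = 128, radius_6 = 32, center_x_7 = 476, center_y_7 = 272, radius_7 = 28, py0_8 = 392, px1_8 = 440, px2_9 = 332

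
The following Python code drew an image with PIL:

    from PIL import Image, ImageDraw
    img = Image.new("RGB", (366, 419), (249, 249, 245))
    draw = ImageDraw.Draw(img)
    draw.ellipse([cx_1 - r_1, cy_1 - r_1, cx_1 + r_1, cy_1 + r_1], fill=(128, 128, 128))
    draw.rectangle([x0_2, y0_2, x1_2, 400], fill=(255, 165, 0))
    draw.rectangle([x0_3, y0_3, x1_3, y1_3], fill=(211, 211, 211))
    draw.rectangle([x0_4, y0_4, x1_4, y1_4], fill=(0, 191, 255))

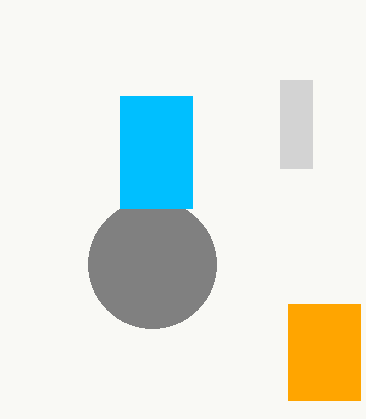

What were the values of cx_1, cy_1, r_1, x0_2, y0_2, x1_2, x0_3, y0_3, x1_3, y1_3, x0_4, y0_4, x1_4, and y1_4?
cx_1 = 152
cy_1 = 264
r_1 = 64
x0_2 = 288
y0_2 = 304
x1_2 = 360
x0_3 = 280
y0_3 = 80
x1_3 = 312
y1_3 = 168
x0_4 = 120
y0_4 = 96
x1_4 = 192
y1_4 = 208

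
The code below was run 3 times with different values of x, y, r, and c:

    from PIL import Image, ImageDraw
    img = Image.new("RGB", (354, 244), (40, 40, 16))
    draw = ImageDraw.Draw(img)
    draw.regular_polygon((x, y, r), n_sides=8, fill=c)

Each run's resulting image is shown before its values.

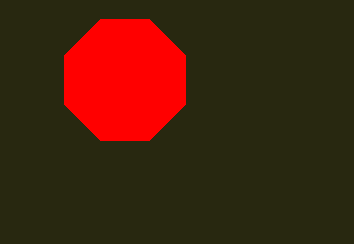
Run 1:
x = 125, y = 80, r = 65, c = 'red'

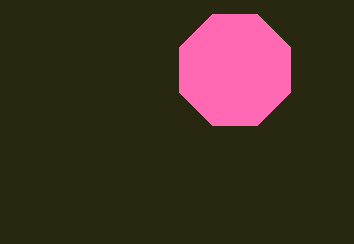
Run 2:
x = 235
y = 70
r = 60
c = 'hotpink'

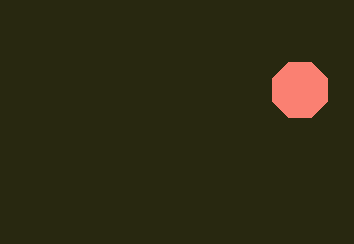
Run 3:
x = 300
y = 90
r = 30
c = 'salmon'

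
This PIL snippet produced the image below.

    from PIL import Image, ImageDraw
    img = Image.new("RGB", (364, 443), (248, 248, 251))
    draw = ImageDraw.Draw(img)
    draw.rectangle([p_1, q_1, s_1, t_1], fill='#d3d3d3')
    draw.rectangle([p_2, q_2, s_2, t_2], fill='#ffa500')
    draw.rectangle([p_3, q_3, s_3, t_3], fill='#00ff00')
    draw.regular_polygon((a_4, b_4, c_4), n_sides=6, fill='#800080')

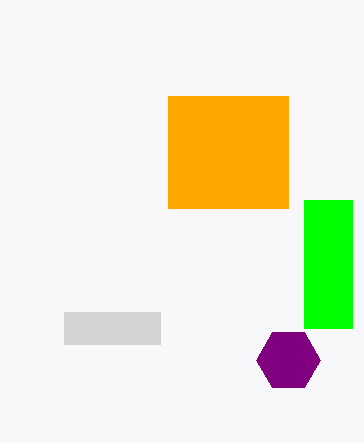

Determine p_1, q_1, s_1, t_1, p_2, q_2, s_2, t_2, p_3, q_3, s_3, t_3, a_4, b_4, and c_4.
p_1 = 64; q_1 = 312; s_1 = 160; t_1 = 344; p_2 = 168; q_2 = 96; s_2 = 288; t_2 = 208; p_3 = 304; q_3 = 200; s_3 = 352; t_3 = 328; a_4 = 288; b_4 = 360; c_4 = 32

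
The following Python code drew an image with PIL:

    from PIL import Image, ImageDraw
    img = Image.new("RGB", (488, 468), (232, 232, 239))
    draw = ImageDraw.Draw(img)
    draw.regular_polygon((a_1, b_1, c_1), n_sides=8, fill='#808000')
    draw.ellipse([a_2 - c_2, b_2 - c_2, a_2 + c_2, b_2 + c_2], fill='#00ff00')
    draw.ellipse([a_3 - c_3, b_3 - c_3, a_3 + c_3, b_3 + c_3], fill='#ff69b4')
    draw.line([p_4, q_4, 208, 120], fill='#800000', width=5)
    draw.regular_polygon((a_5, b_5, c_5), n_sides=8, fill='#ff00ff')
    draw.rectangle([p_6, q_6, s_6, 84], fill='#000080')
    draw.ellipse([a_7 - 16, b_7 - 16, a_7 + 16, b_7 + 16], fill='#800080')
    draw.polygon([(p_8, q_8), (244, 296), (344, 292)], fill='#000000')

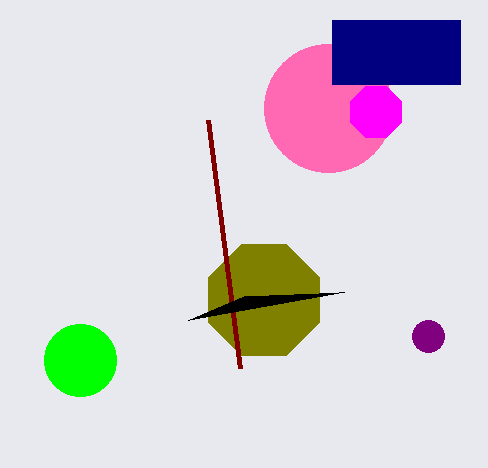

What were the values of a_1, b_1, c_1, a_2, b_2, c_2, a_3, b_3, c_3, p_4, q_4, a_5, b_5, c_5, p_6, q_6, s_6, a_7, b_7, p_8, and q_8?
a_1 = 264, b_1 = 300, c_1 = 60, a_2 = 80, b_2 = 360, c_2 = 36, a_3 = 328, b_3 = 108, c_3 = 64, p_4 = 240, q_4 = 368, a_5 = 376, b_5 = 112, c_5 = 28, p_6 = 332, q_6 = 20, s_6 = 460, a_7 = 428, b_7 = 336, p_8 = 188, q_8 = 320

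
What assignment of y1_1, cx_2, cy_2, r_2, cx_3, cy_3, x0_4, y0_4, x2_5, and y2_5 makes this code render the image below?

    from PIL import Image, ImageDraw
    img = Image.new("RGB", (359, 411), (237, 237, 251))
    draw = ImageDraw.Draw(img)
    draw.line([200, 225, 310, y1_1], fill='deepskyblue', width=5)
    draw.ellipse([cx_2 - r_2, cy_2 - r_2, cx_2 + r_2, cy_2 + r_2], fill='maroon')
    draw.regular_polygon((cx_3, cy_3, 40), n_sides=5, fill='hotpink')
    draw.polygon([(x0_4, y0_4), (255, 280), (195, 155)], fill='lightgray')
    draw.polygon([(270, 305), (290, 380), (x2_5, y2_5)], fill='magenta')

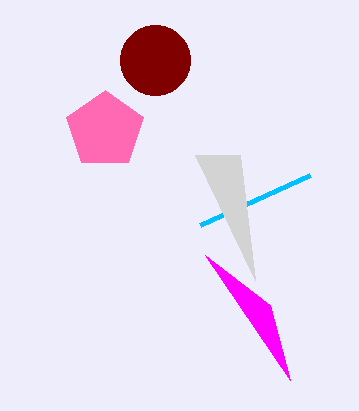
y1_1 = 175
cx_2 = 155
cy_2 = 60
r_2 = 35
cx_3 = 105
cy_3 = 130
x0_4 = 240
y0_4 = 155
x2_5 = 205
y2_5 = 255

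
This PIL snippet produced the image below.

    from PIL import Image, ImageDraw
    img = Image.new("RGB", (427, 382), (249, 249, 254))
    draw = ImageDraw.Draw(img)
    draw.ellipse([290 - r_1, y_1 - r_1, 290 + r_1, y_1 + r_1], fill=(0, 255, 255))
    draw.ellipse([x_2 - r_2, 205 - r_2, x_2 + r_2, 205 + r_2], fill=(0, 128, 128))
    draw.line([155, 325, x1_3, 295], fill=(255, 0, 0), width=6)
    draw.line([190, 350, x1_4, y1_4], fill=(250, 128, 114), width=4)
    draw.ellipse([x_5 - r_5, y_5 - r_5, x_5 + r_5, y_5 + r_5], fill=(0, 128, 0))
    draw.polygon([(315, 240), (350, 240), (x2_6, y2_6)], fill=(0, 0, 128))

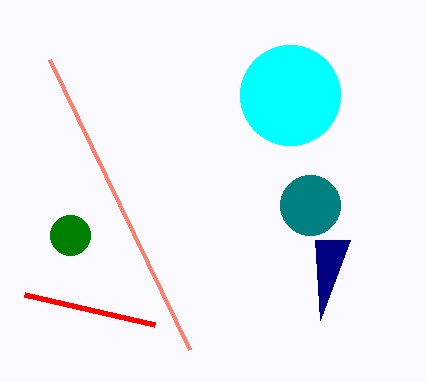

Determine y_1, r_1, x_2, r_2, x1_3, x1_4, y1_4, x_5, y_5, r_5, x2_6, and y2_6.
y_1 = 95
r_1 = 50
x_2 = 310
r_2 = 30
x1_3 = 25
x1_4 = 50
y1_4 = 60
x_5 = 70
y_5 = 235
r_5 = 20
x2_6 = 320
y2_6 = 320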